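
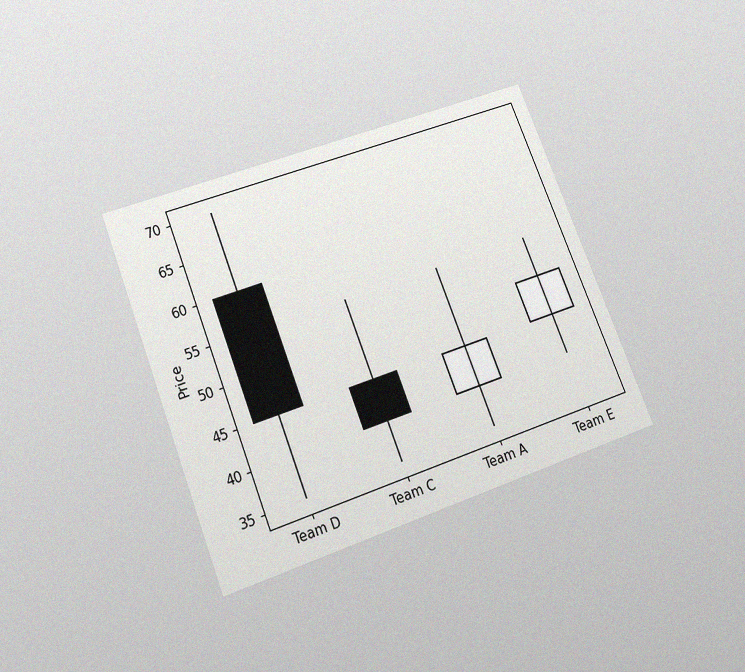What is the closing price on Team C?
40

The chart is tilted about 21° counter-clockwise and viewed slightly from below, with some photo noise. The Team C candle closes at 40.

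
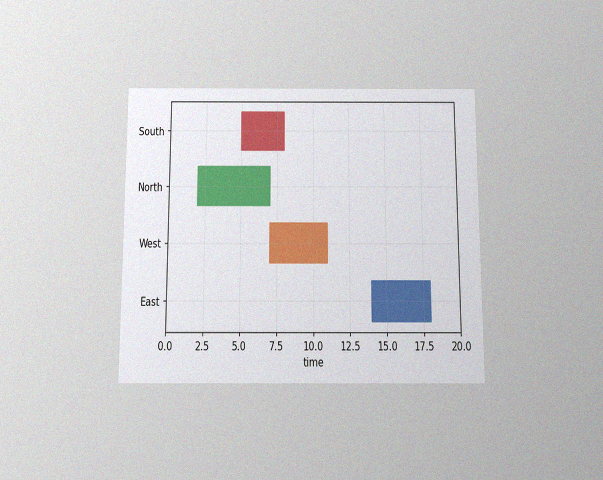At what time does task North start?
2

The chart is viewed slightly from below, with some photo noise. The North bar begins at t=2.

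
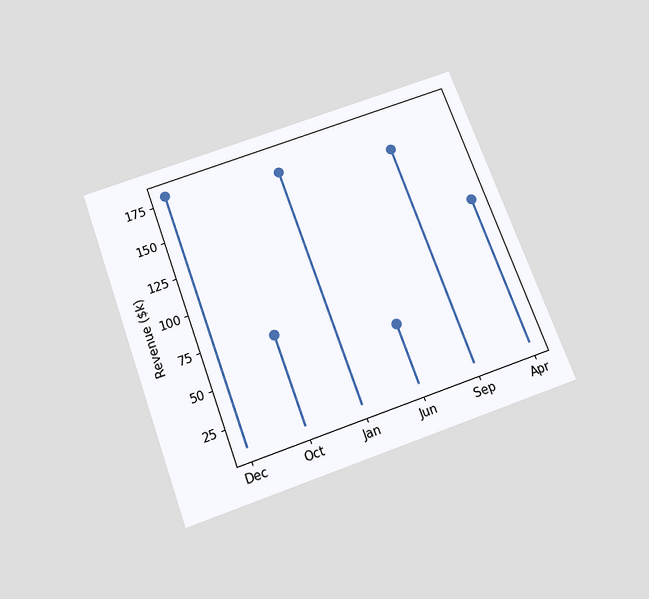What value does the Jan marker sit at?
The chart is tilted about 20° counter-clockwise and viewed slightly from below. The Jan marker sits at $170k.

$170k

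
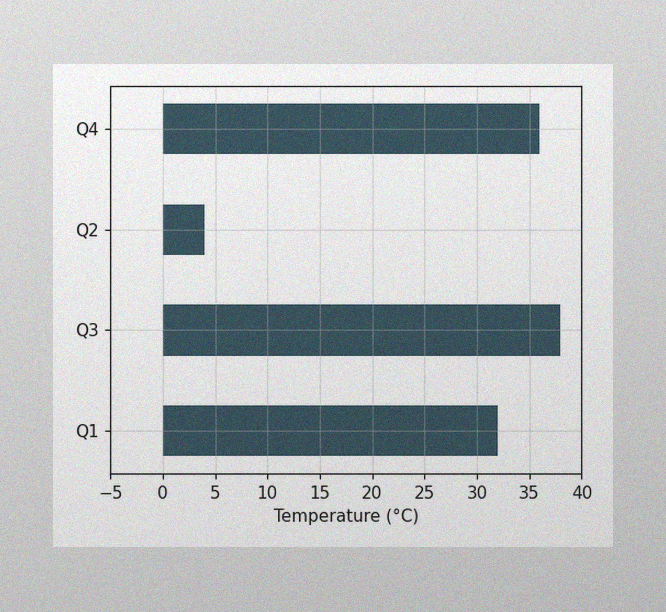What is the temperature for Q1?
32°C

The image has some photo noise and uneven lighting. Reading along the chart's x-axis, the Q1 bar reaches 32°C.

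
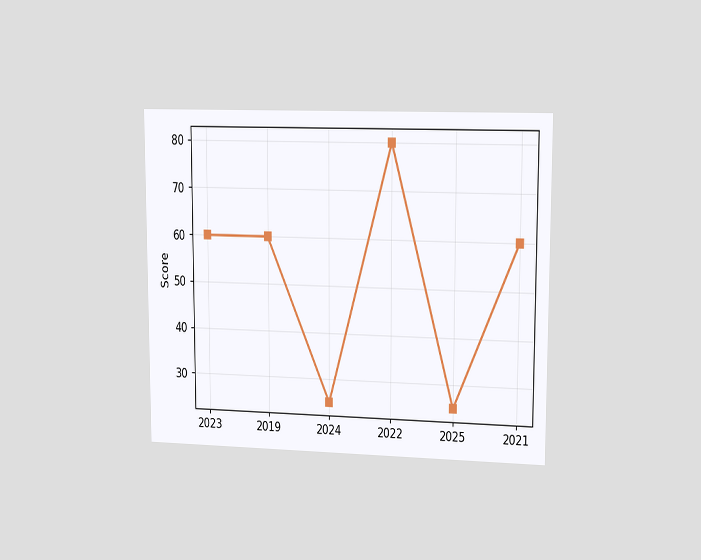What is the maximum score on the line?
80

The chart is viewed slightly from the right. The highest point is at 2022, and reading across to the y-axis gives 80.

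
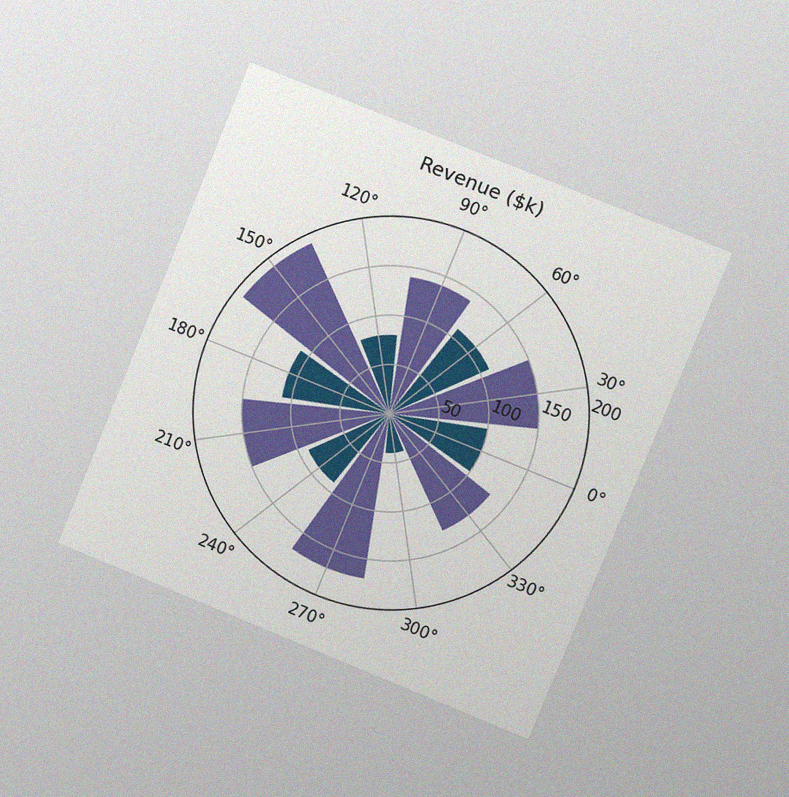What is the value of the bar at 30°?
$150k

The chart is tilted about 22° clockwise and viewed slightly from the right, with some photo noise. The bar at 30° reaches $150k on the radial axis.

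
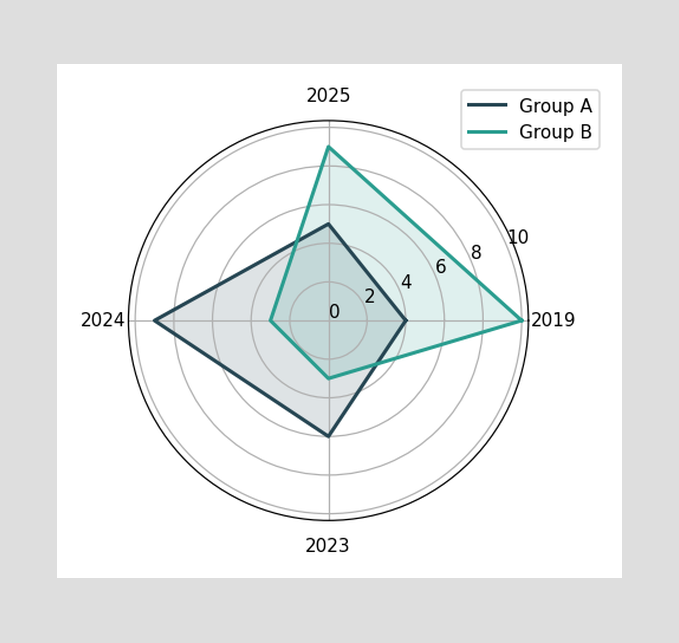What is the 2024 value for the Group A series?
On the 2024 axis, Group A reaches 9.

9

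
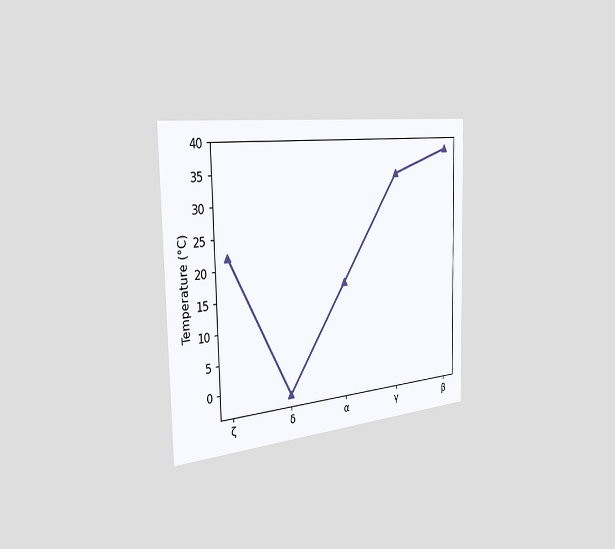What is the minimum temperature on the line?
-2°C

The chart is viewed slightly from the left. The lowest point is at δ, and reading across to the y-axis gives -2°C.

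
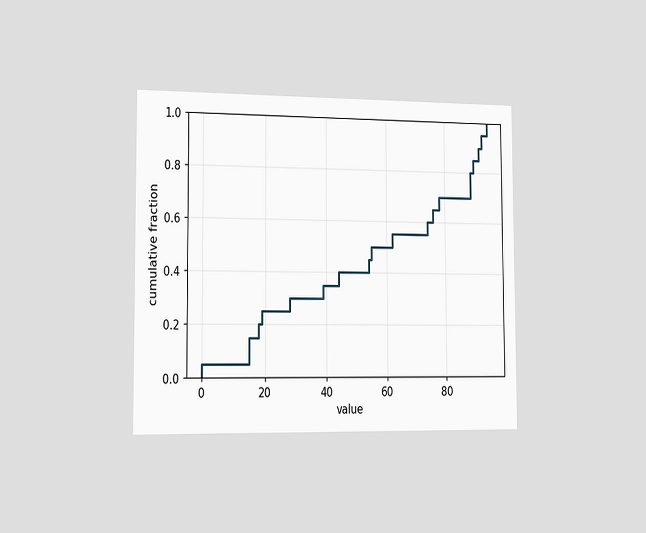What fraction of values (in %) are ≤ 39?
The chart is viewed slightly from the left. At x=39 the ECDF step is at 35%.

35%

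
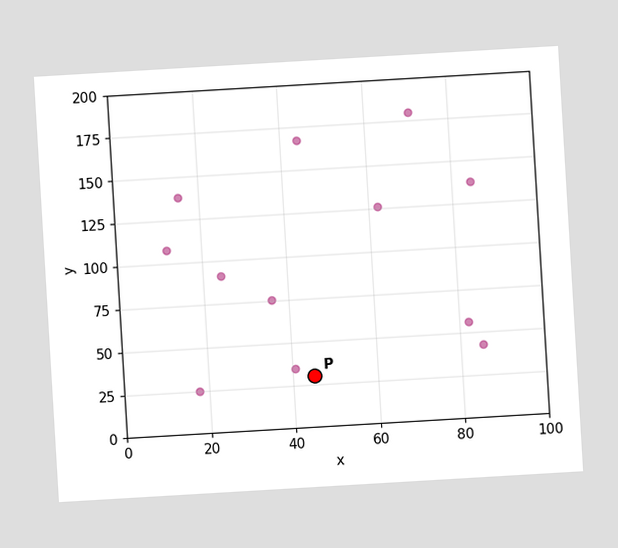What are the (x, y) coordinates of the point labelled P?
The chart is tilted about 3° counter-clockwise. Following the gridlines from P to each axis, P sits at (45, 30).

(45, 30)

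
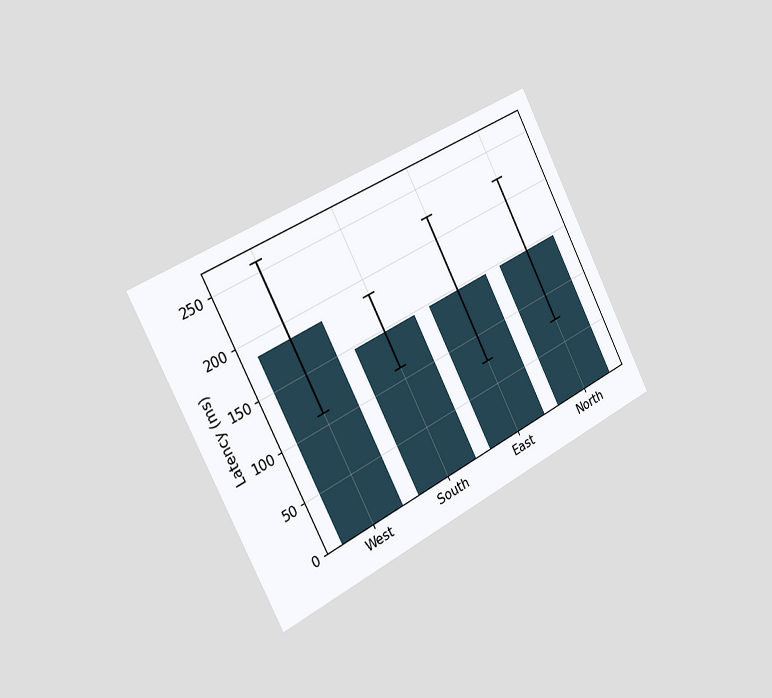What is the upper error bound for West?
The chart is tilted about 27° counter-clockwise and viewed slightly from the left. The West bar's upper whisker reaches 259ms.

259ms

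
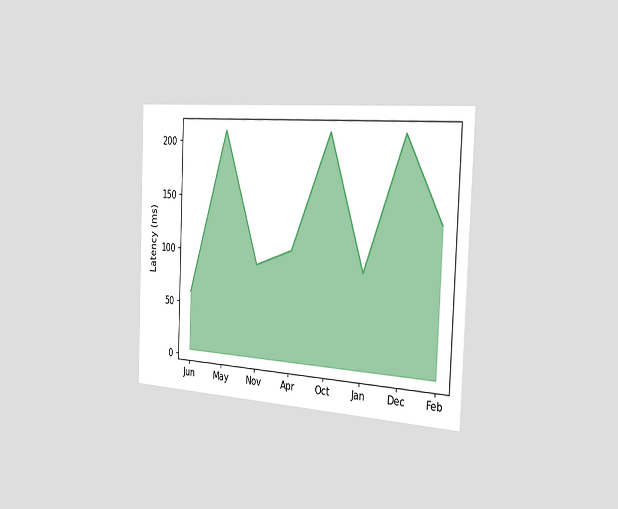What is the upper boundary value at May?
210ms

The chart is tilted about 2° clockwise and viewed slightly from the right. At May the upper boundary is at 210ms.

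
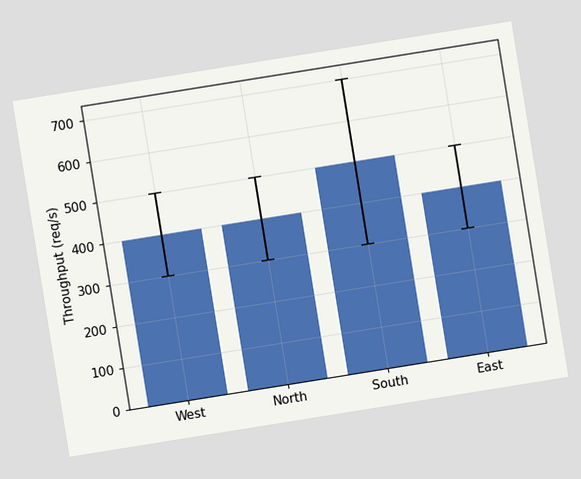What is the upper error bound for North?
The chart is tilted about 9° counter-clockwise. The North bar's upper whisker reaches 500req/s.

500req/s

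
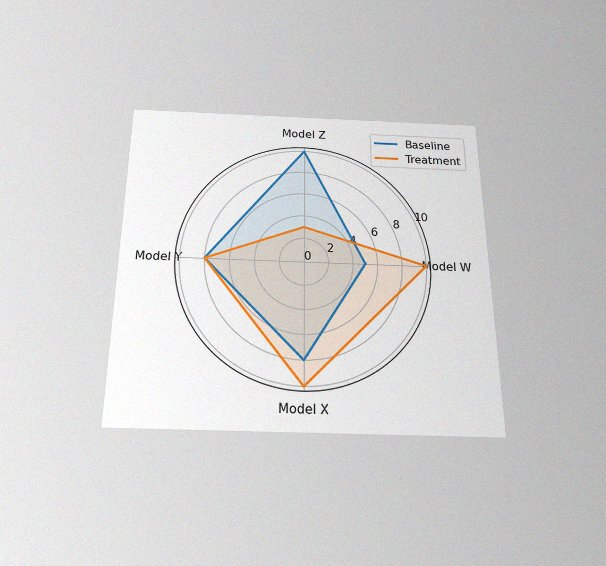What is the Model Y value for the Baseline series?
The chart is viewed slightly from below, with some photo noise. On the Model Y axis, Baseline reaches 8.

8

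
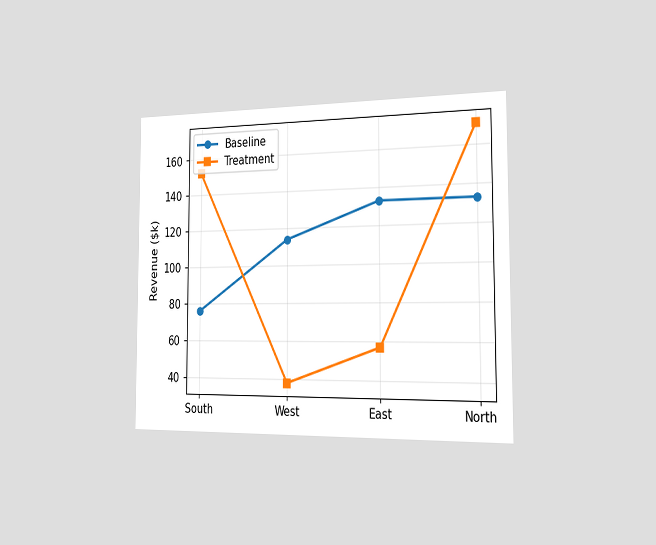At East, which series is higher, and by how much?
The chart is viewed slightly from the right. At East, Baseline sits above the other line by $76k.

Baseline, by $76k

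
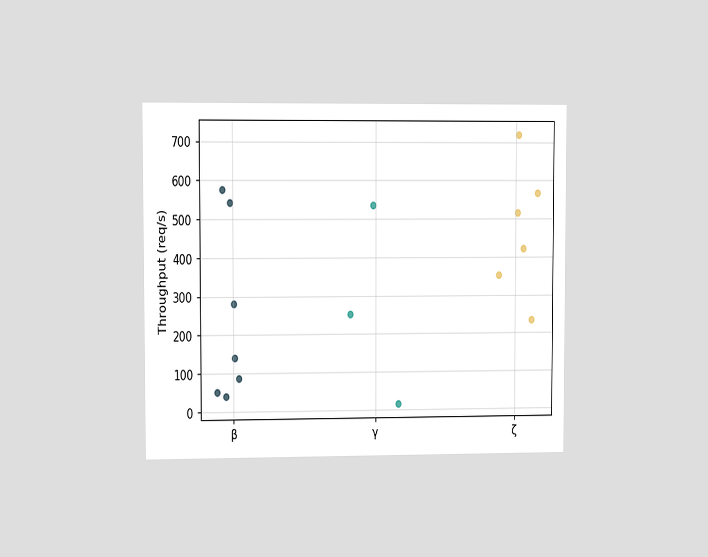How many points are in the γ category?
The chart is viewed at a slight angle. Counting the markers in the γ column gives 3.

3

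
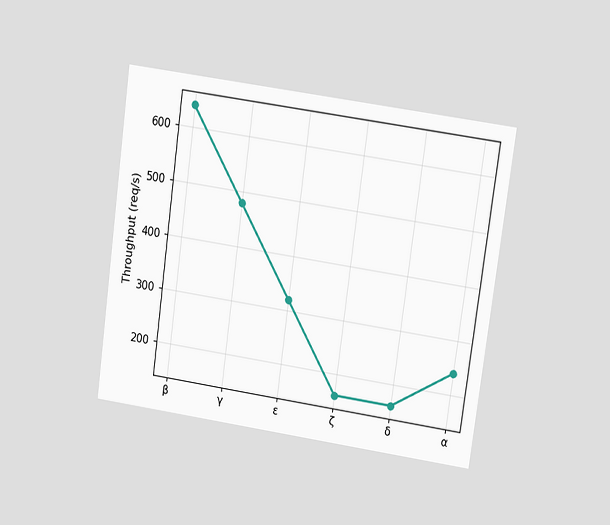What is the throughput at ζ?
160req/s

The chart is tilted about 8° clockwise and viewed at a slight angle. At ζ, the line is at 160req/s.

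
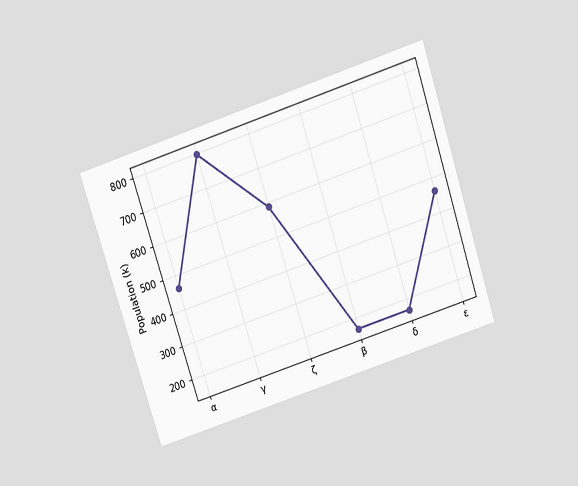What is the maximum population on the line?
The chart is tilted about 18° counter-clockwise and viewed slightly from above. The highest point is at γ, and reading across to the y-axis gives 798k.

798k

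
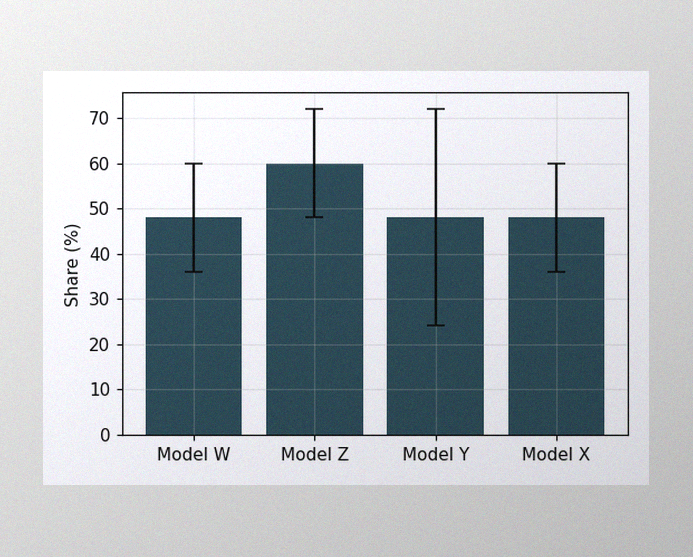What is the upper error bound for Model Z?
72%

The image has some photo noise and uneven lighting. The Model Z bar's upper whisker reaches 72%.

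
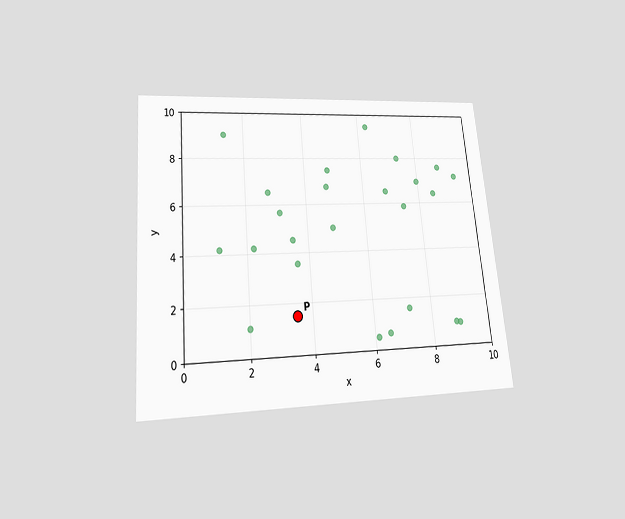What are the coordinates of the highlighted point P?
(3.5, 1.5)

The chart is tilted about 5° counter-clockwise and viewed slightly from below. Following the gridlines from P to each axis, P sits at (3.5, 1.5).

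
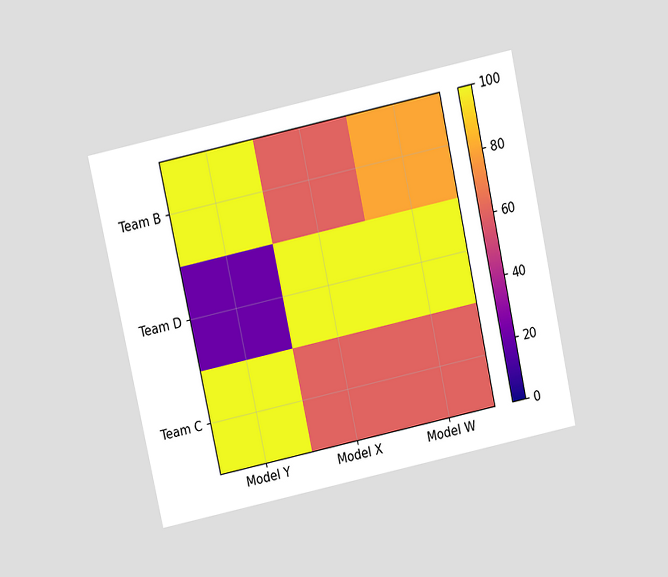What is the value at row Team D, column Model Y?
20

The chart is tilted about 12° counter-clockwise and viewed slightly from above. Matching cell (Team D, Model Y) against the colorbar gives 20.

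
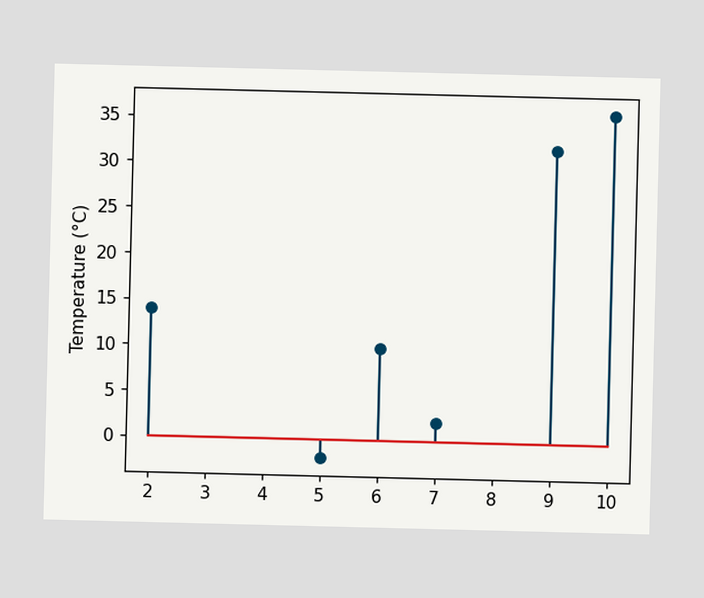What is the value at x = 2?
14°C

The stem at x=2 reaches 14°C.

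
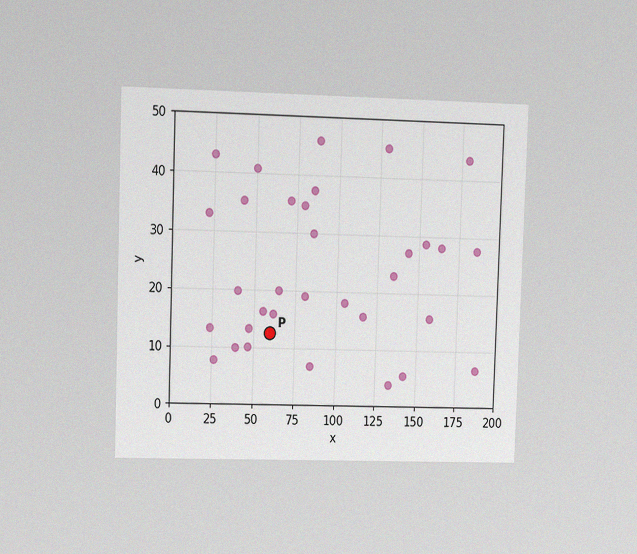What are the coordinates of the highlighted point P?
(60, 12.5)

The chart is viewed slightly from the left, with some photo noise. Following the gridlines from P to each axis, P sits at (60, 12.5).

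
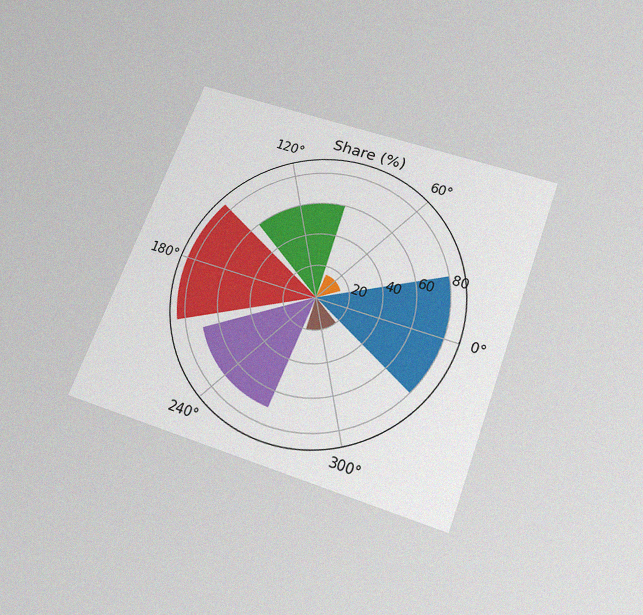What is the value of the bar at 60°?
15%

The chart is tilted about 21° clockwise and viewed slightly from below, with some photo noise. The bar at 60° reaches 15% on the radial axis.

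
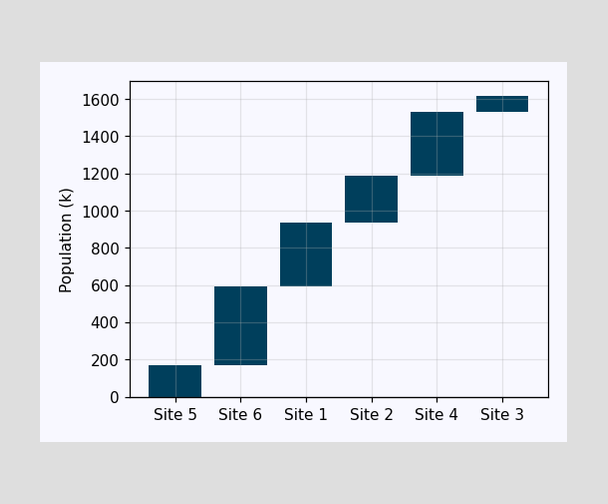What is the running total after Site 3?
After Site 3 the running total reaches 1615k.

1615k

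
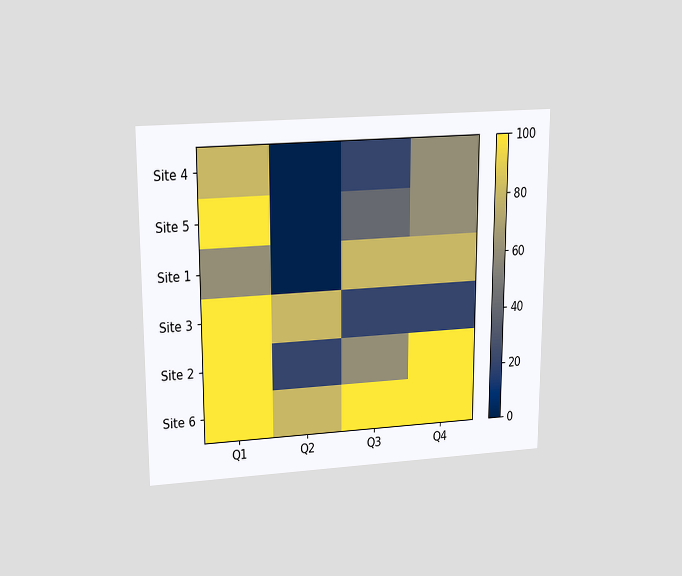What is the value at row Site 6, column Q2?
The chart is viewed slightly from above. Matching cell (Site 6, Q2) against the colorbar gives 80.

80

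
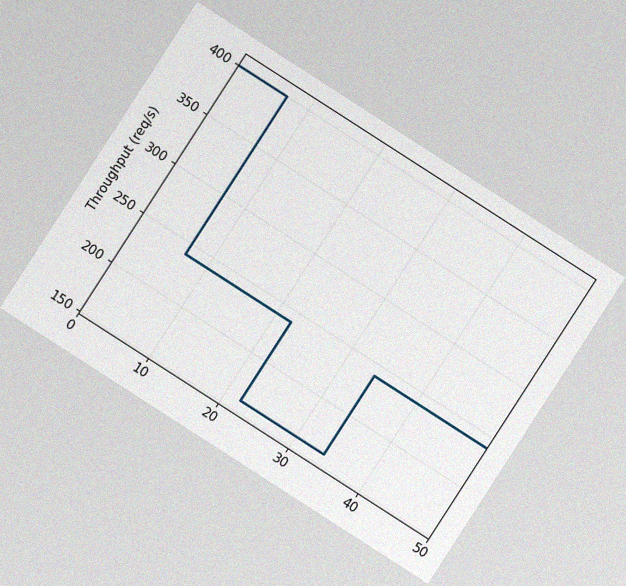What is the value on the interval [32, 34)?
The chart is tilted about 33° clockwise, with some photo noise. On [32, 34) the step sits at 160req/s.

160req/s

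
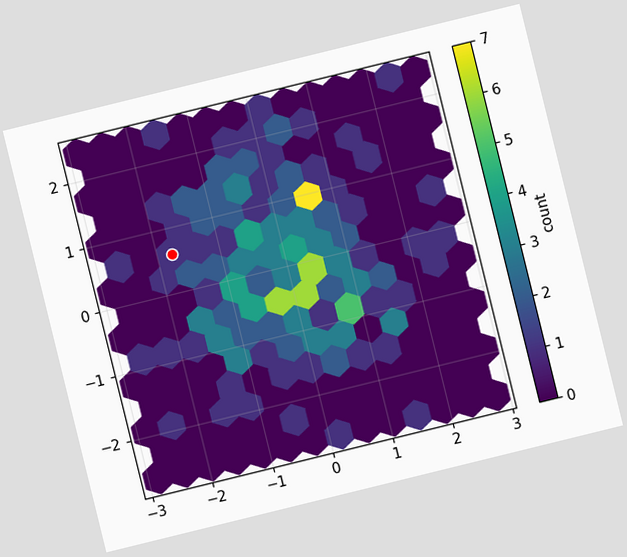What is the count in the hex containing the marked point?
The chart is tilted about 14° counter-clockwise. The marked hex reads 1 on the colorbar.

1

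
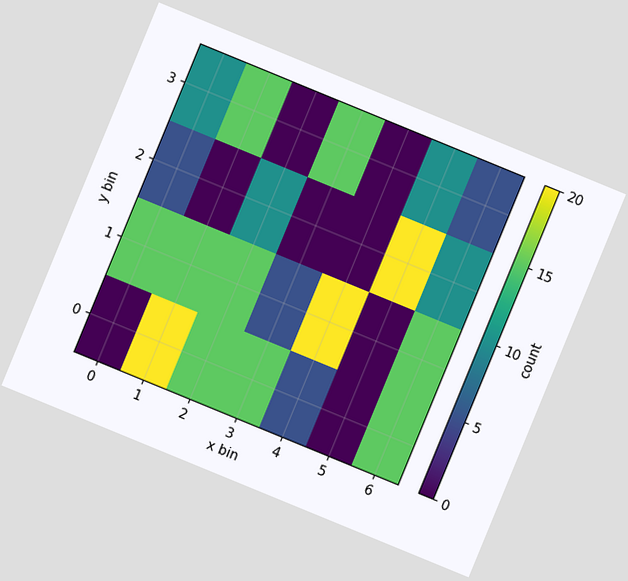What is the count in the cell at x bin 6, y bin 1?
The chart is tilted about 22° clockwise. Matching the cell (6, 1) against the colorbar gives 15.

15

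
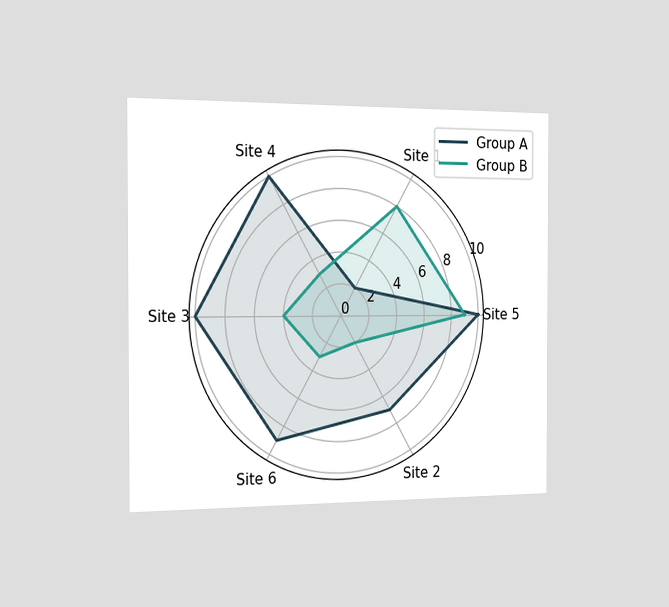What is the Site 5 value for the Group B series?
9

The chart is viewed slightly from the left. On the Site 5 axis, Group B reaches 9.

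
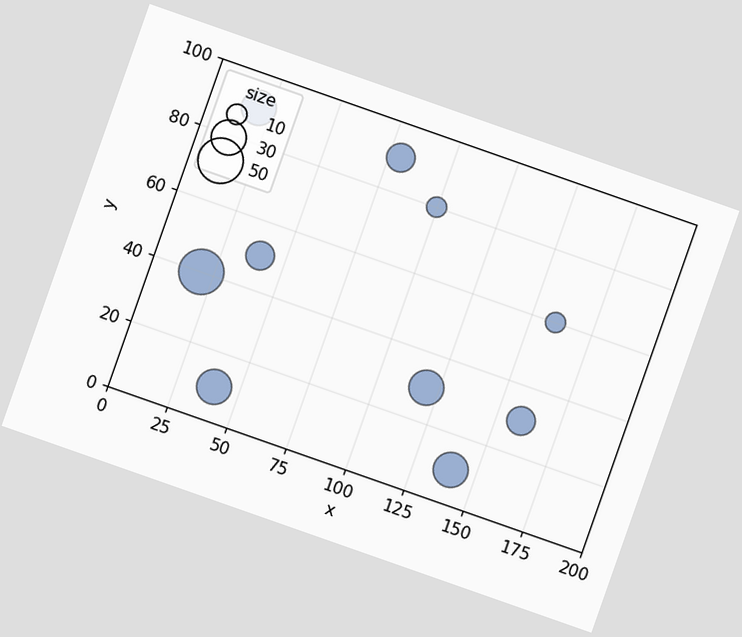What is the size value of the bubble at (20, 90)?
The chart is tilted about 19° clockwise. Matching the bubble at (20, 90) against the size legend gives 30.

30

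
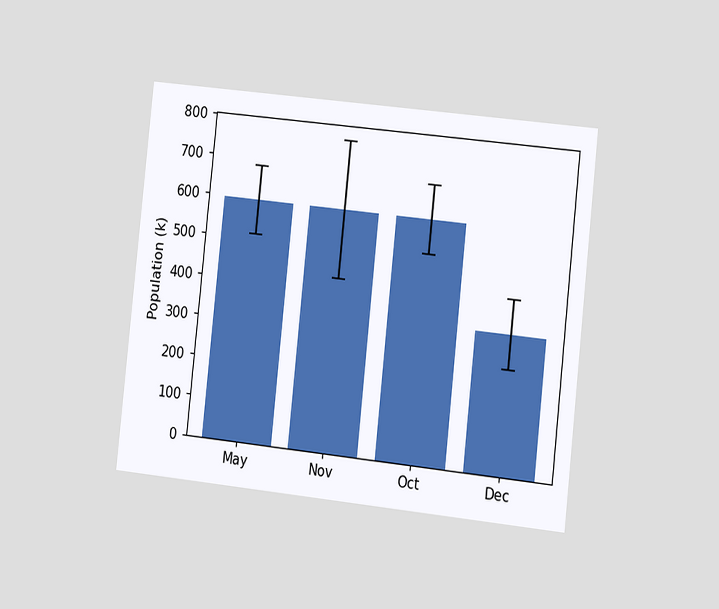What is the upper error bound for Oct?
The chart is tilted about 6° clockwise and viewed slightly from the right. The Oct bar's upper whisker reaches 680k.

680k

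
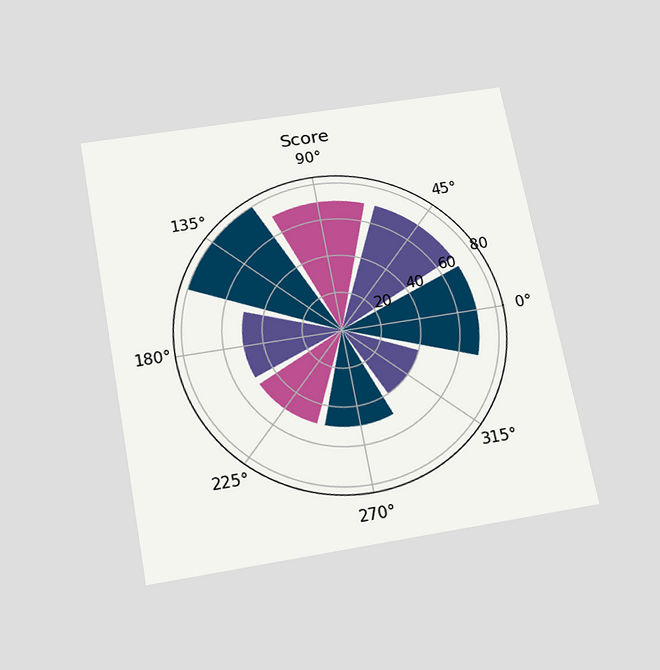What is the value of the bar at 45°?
70

The chart is tilted about 11° counter-clockwise and viewed slightly from below. The bar at 45° reaches 70 on the radial axis.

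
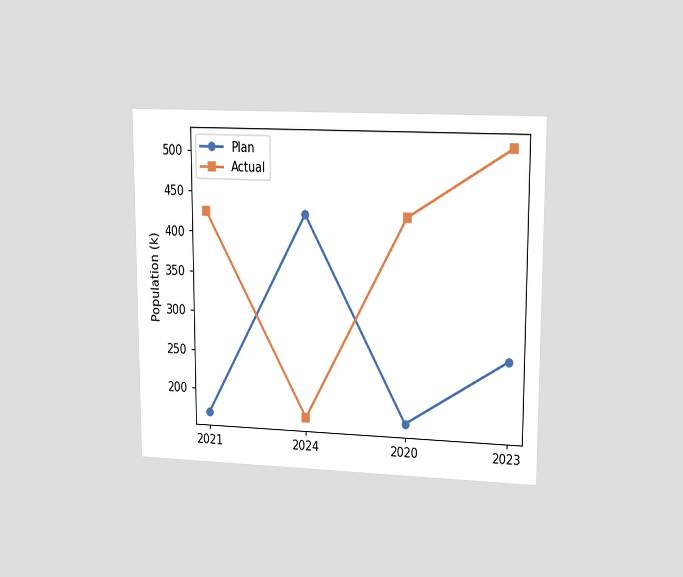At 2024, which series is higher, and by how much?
Plan, by 255k

The chart is viewed at a slight angle. At 2024, Plan sits above the other line by 255k.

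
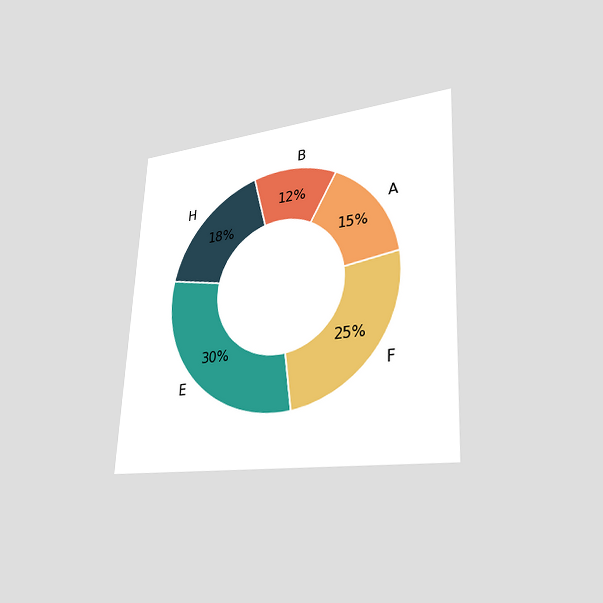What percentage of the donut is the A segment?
15%

The chart is tilted about 3° clockwise and viewed slightly from the right. The A segment takes up 15% of the ring.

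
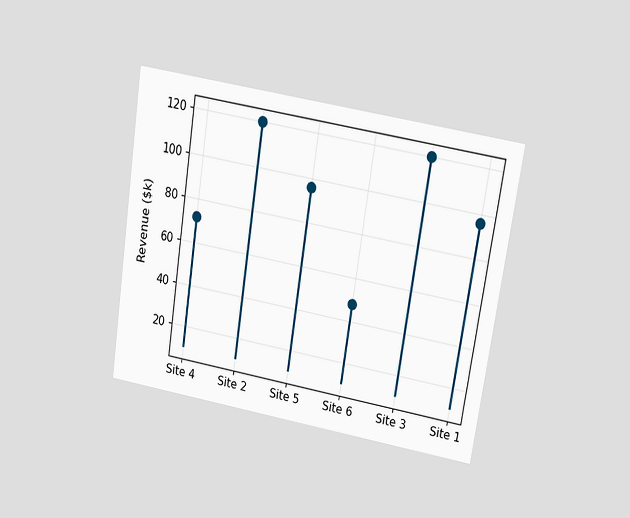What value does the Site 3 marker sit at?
$120k

The chart is tilted about 9° clockwise and viewed slightly from above. The Site 3 marker sits at $120k.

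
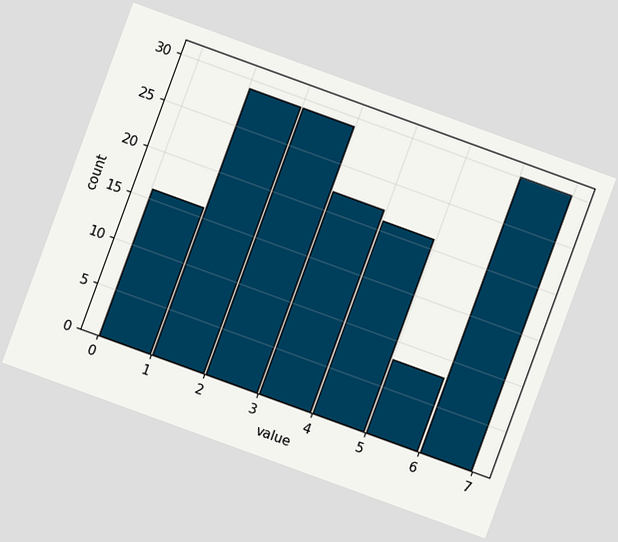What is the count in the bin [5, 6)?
The chart is tilted about 20° clockwise. The [5, 6) bin has height 8.

8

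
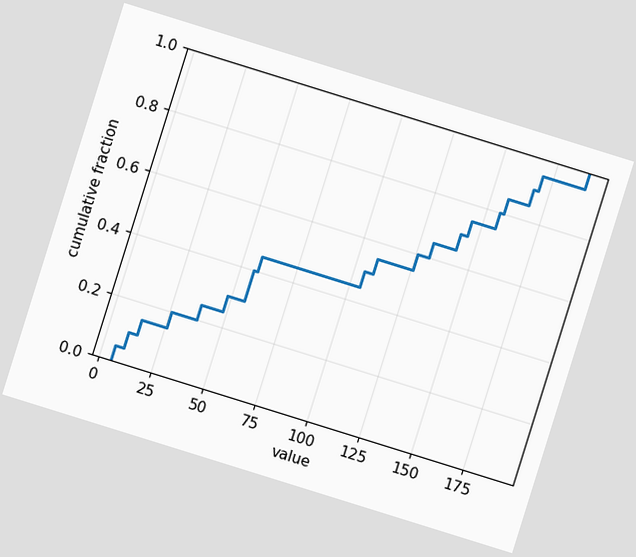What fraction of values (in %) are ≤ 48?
30%

The chart is tilted about 17° clockwise. At x=48 the ECDF step is at 30%.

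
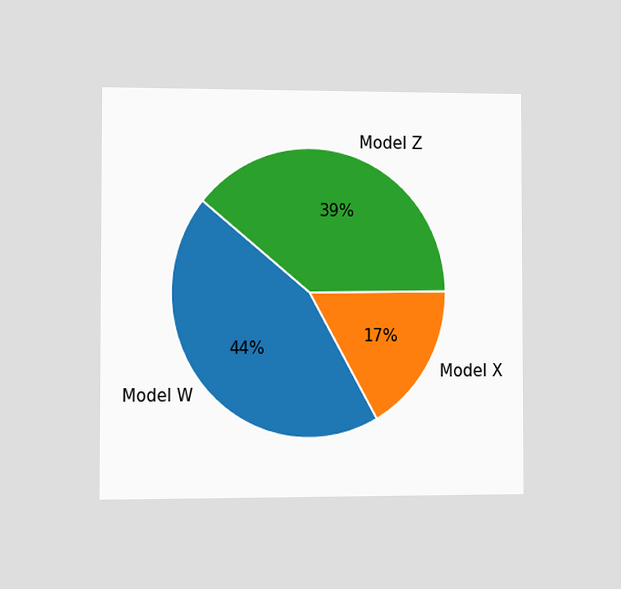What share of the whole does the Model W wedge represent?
The chart is viewed at a slight angle. The Model W slice takes up 44% of the pie.

44%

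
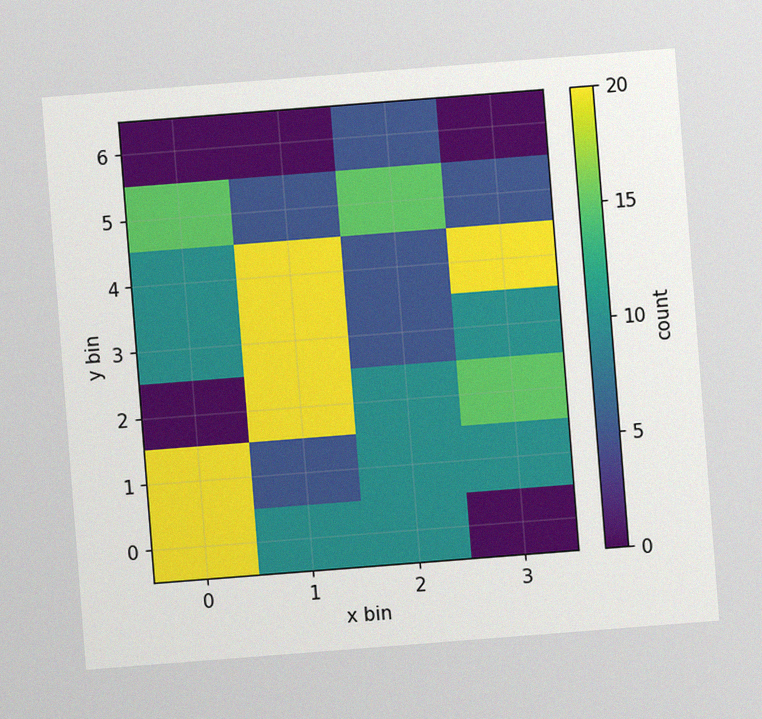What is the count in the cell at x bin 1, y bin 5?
5

The chart is tilted about 4° counter-clockwise, with some photo noise. Matching the cell (1, 5) against the colorbar gives 5.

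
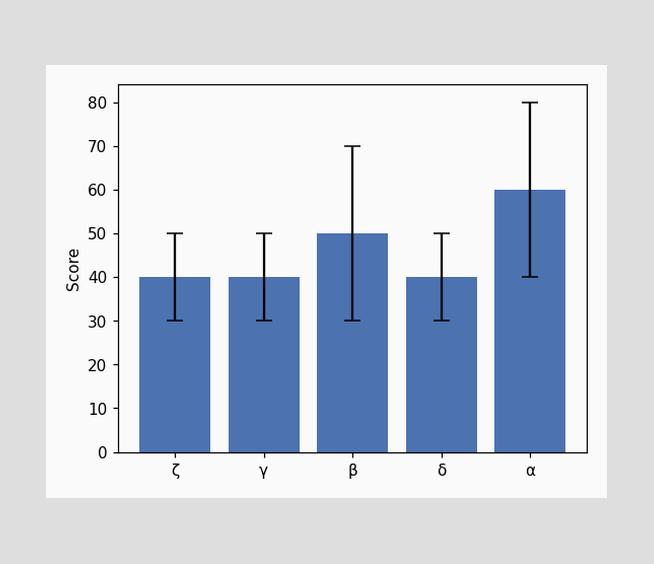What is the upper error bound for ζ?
The ζ bar's upper whisker reaches 50.

50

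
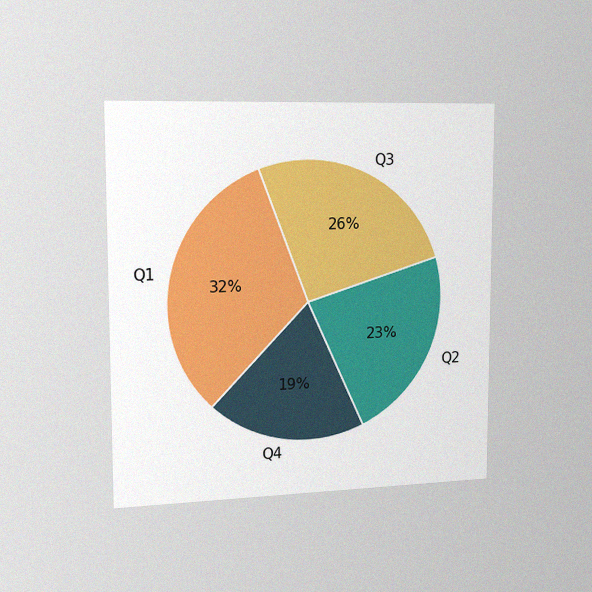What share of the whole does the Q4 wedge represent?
19%

The chart is viewed slightly from the left, with some photo noise. The Q4 slice takes up 19% of the pie.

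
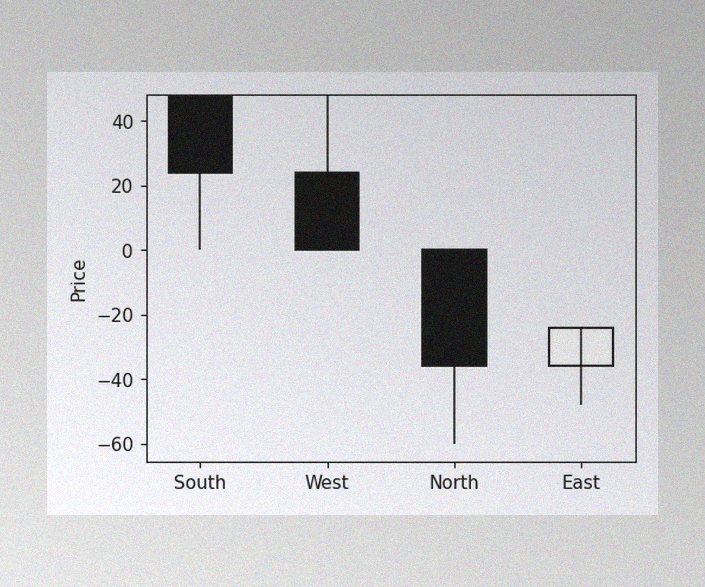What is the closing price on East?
The image has some photo noise and uneven lighting. The East candle closes at -24.

-24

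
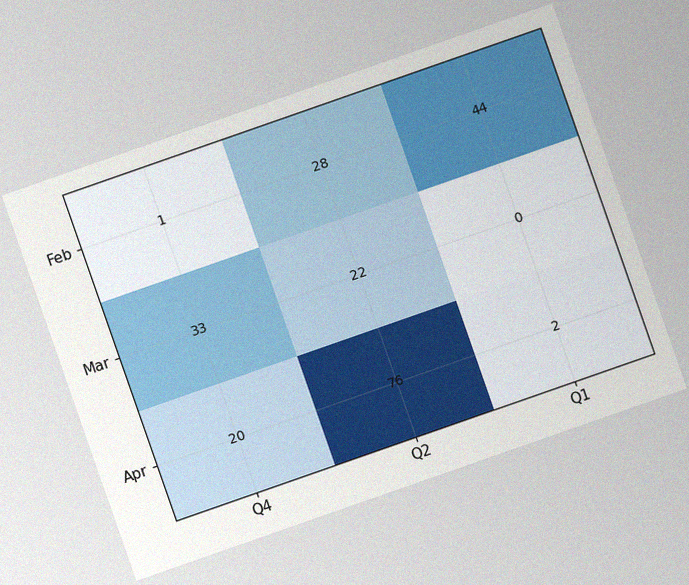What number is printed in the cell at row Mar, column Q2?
22

The chart is tilted about 19° counter-clockwise, with some photo noise. The (Mar, Q2) cell reads 22.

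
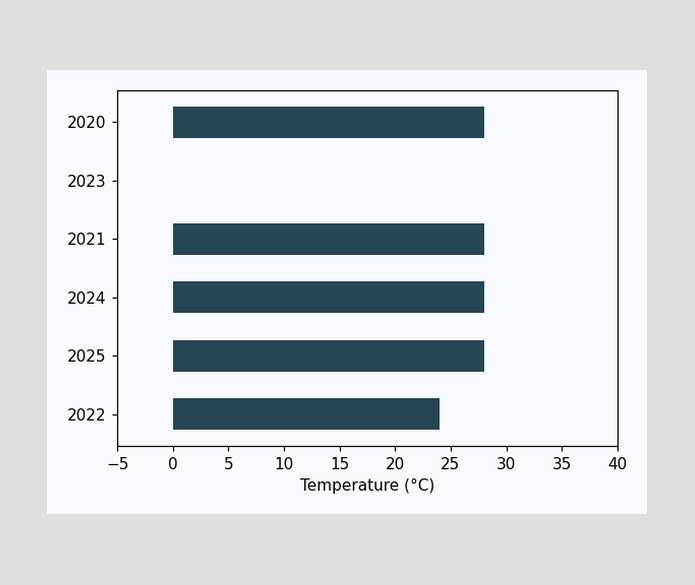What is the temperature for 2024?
28°C

Reading along the chart's x-axis, the 2024 bar reaches 28°C.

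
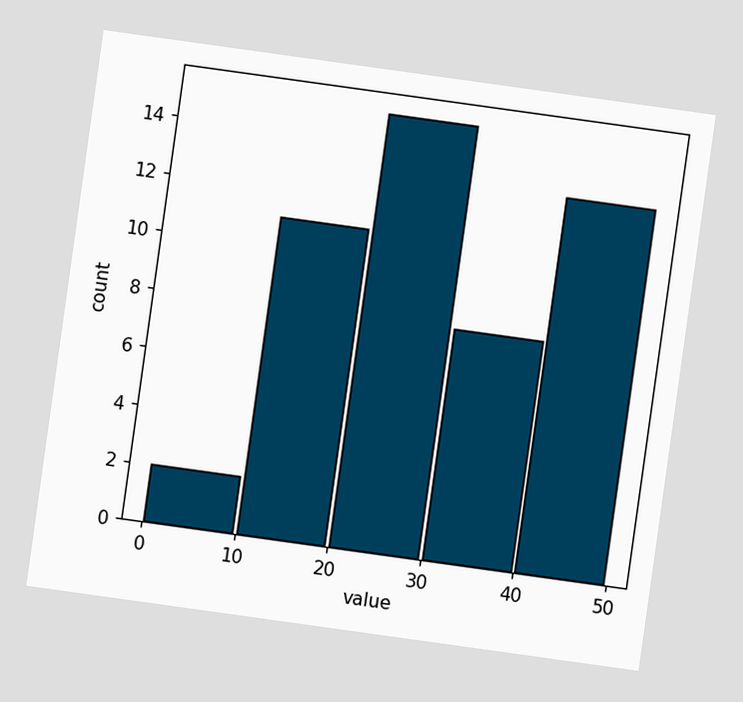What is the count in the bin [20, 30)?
The chart is tilted about 8° clockwise. The [20, 30) bin has height 15.

15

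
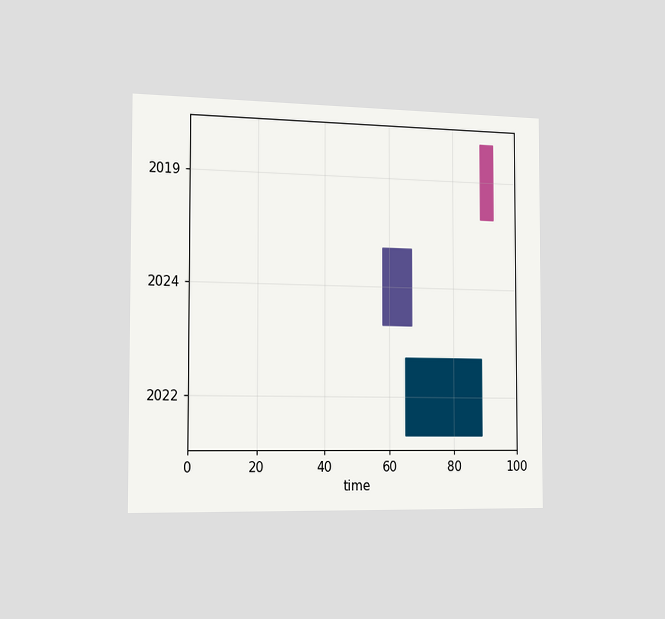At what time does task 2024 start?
58

The chart is viewed slightly from the left. The 2024 bar begins at t=58.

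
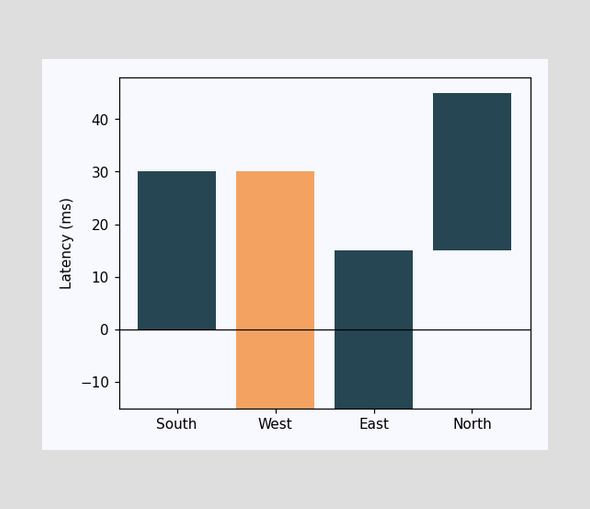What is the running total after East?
After East the running total reaches 15ms.

15ms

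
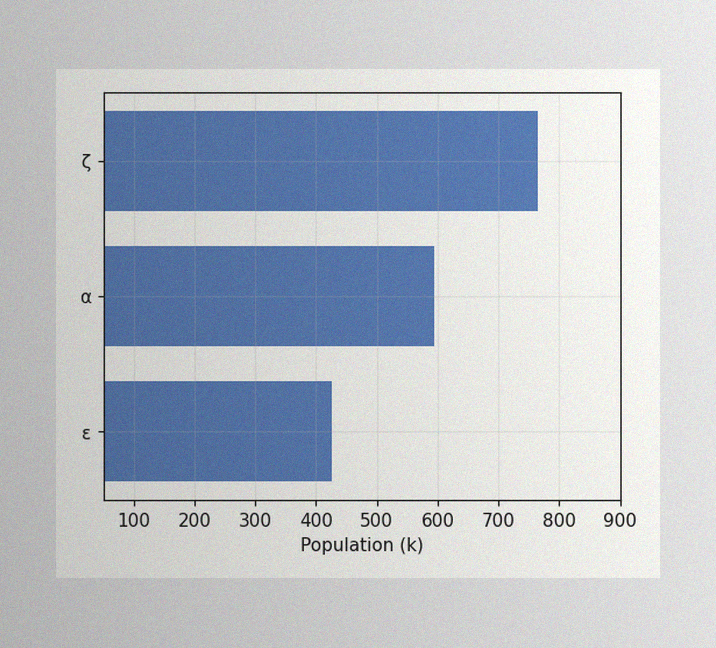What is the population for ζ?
765k

The image has some photo noise and uneven lighting. Reading along the chart's x-axis, the ζ bar reaches 765k.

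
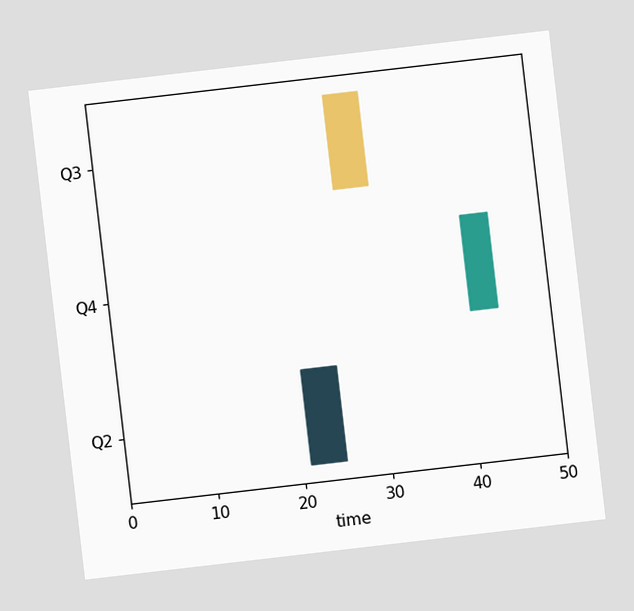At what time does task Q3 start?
27

The chart is tilted about 7° counter-clockwise. The Q3 bar begins at t=27.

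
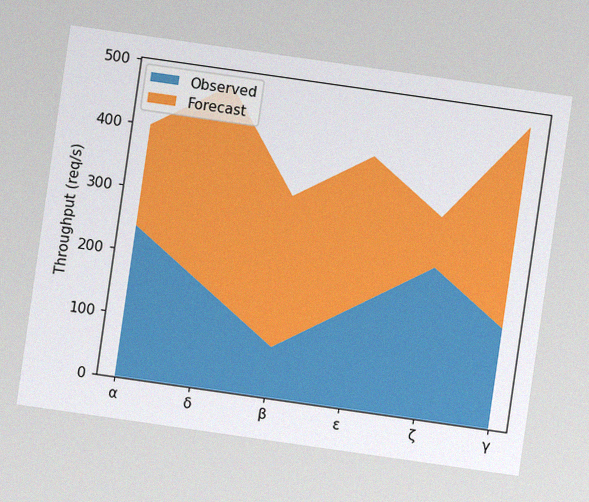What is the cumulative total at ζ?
320req/s

The chart is tilted about 8° clockwise, with some photo noise. The stacked total at ζ reaches 320req/s.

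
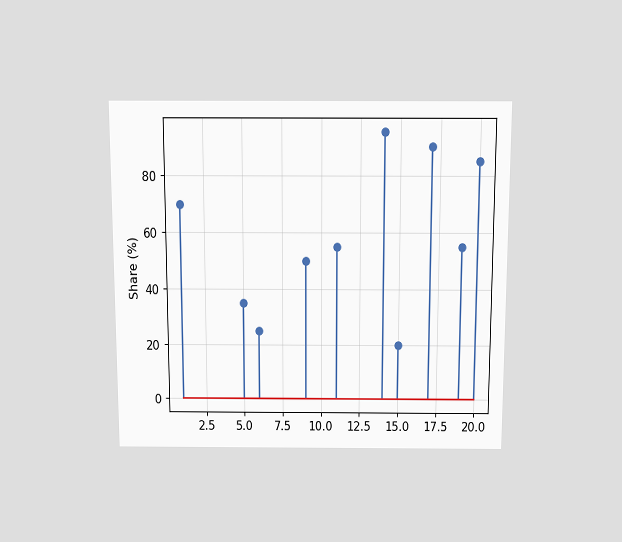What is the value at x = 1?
70%

The chart is viewed slightly from above. The stem at x=1 reaches 70%.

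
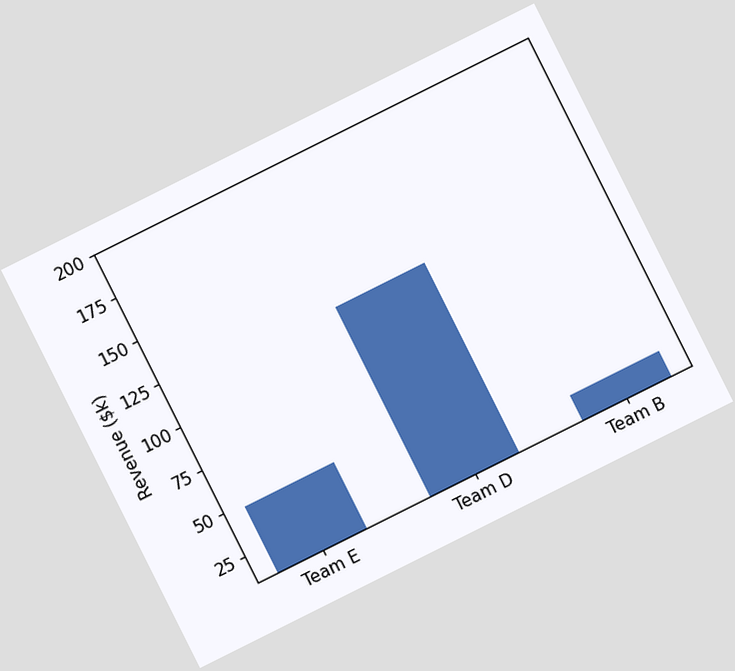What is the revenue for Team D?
The chart is tilted about 27° counter-clockwise. Reading along the chart's y-axis, the Team D bar reaches $120k.

$120k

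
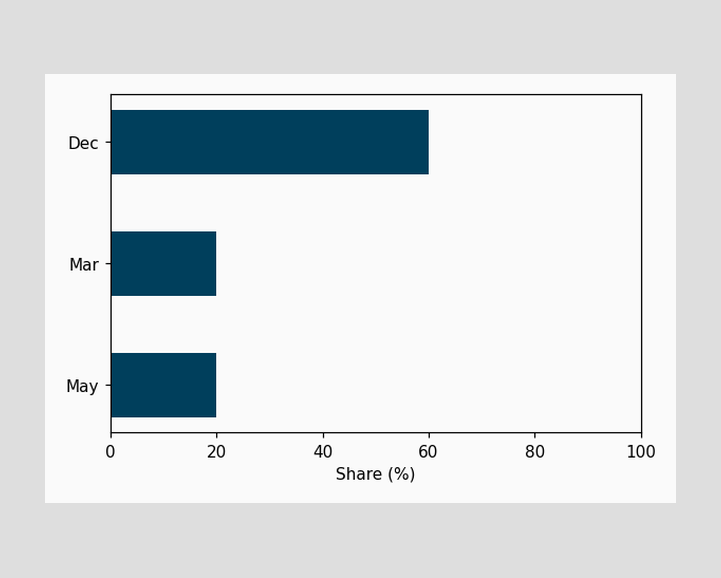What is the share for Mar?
Reading along the chart's x-axis, the Mar bar reaches 20%.

20%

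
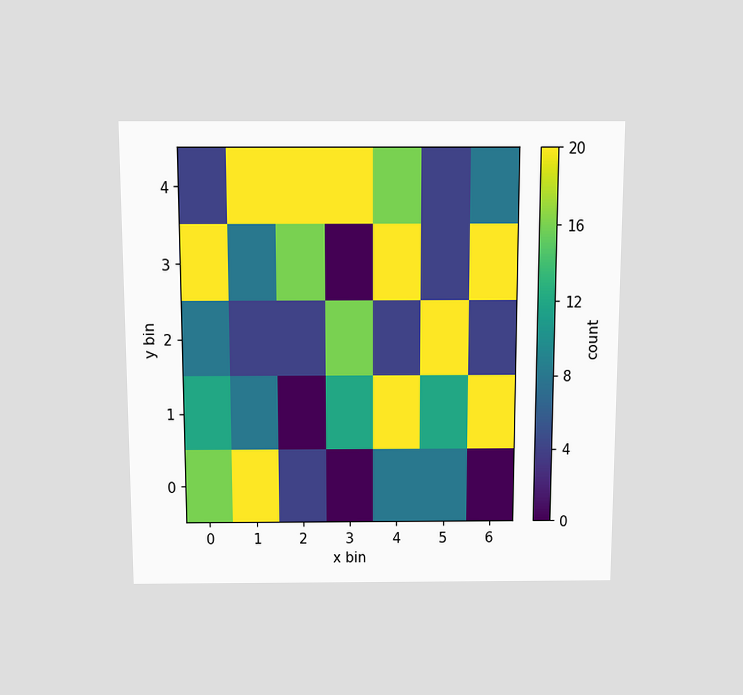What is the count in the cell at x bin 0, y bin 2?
The chart is viewed slightly from above. Matching the cell (0, 2) against the colorbar gives 8.

8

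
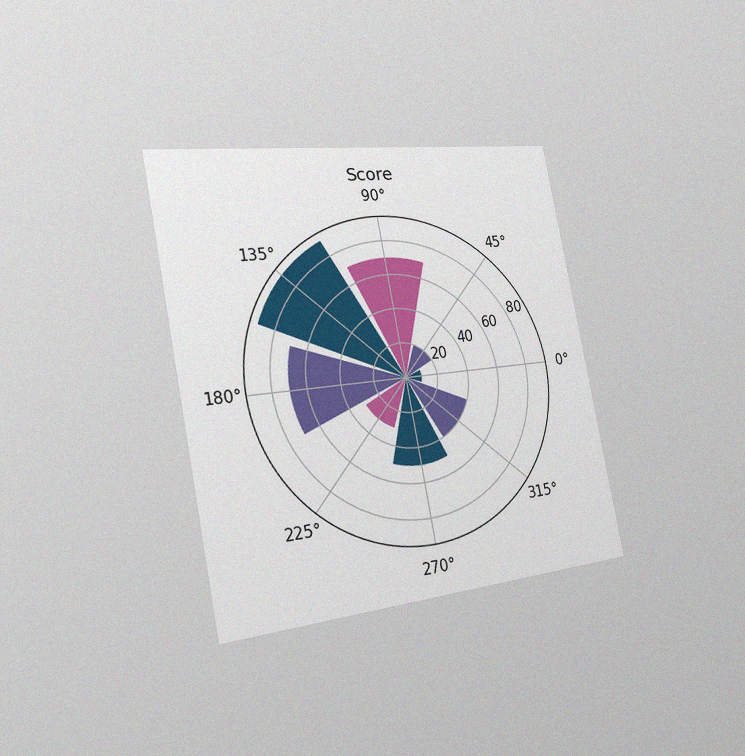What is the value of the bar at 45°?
The chart is tilted about 11° counter-clockwise and viewed slightly from the left, with some photo noise. The bar at 45° reaches 20 on the radial axis.

20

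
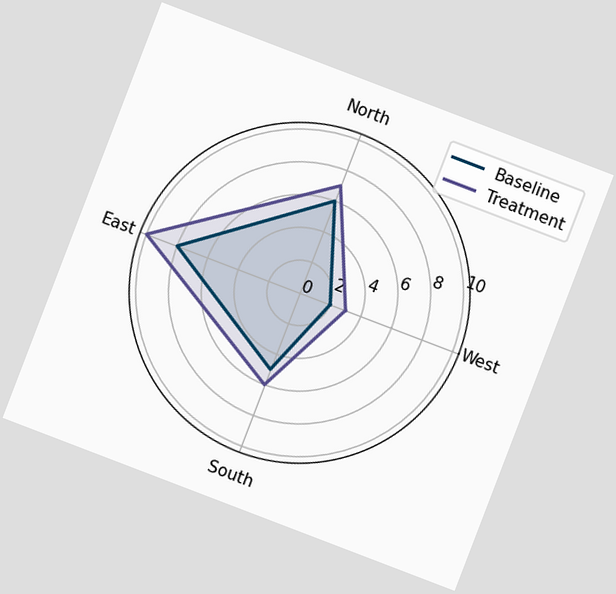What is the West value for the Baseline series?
The chart is tilted about 21° clockwise. On the West axis, Baseline reaches 2.

2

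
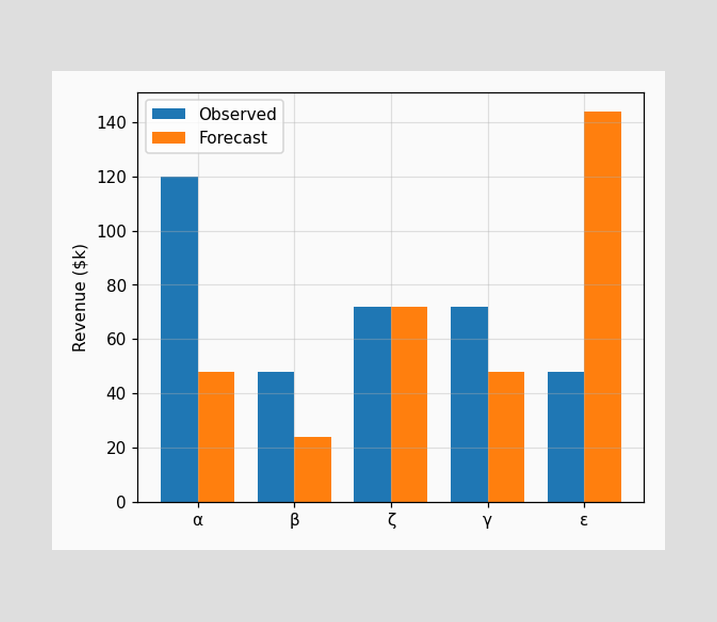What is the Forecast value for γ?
The Forecast bar at γ reaches $48k on the y-axis.

$48k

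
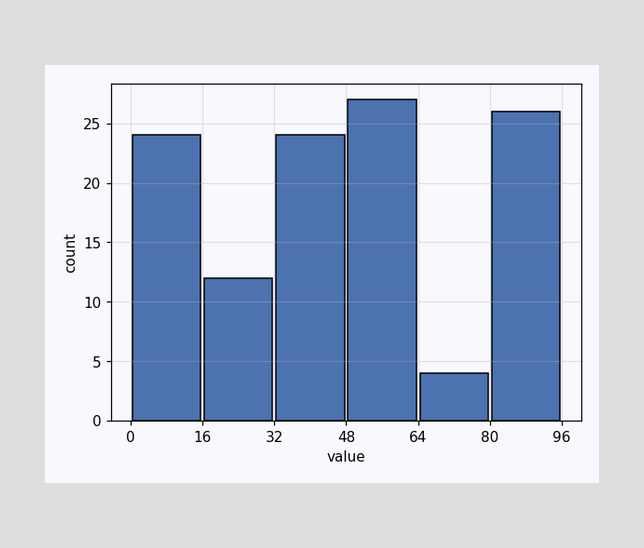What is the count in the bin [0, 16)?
24

The [0, 16) bin has height 24.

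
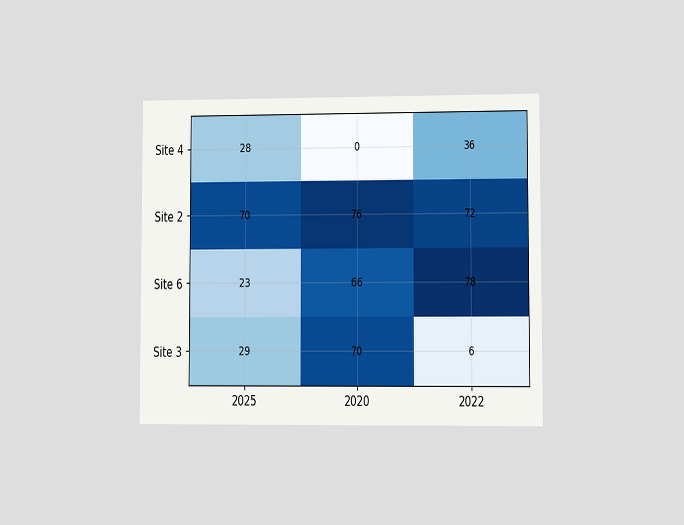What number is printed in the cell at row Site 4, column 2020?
The chart is viewed at a slight angle. The (Site 4, 2020) cell reads 0.

0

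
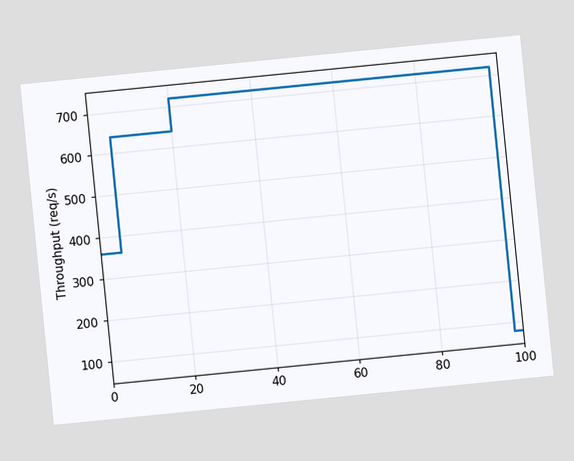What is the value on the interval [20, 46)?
The chart is tilted about 6° counter-clockwise. On [20, 46) the step sits at 720req/s.

720req/s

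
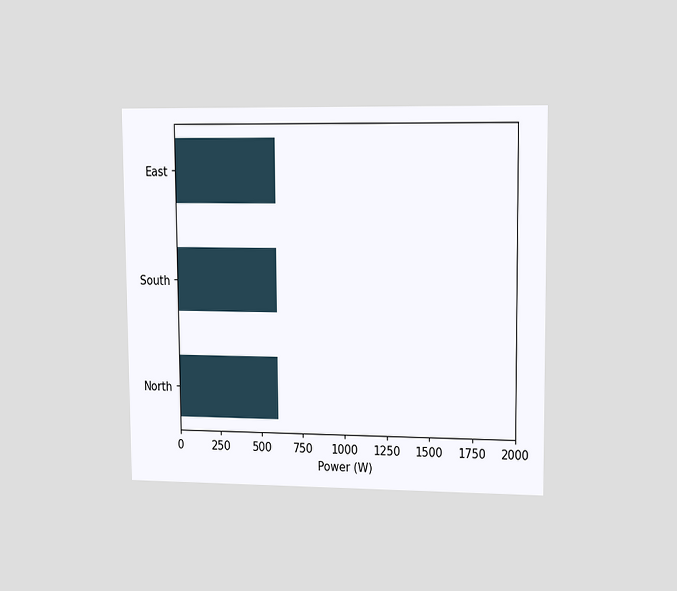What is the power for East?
600W

The chart is viewed slightly from the right. Reading along the chart's x-axis, the East bar reaches 600W.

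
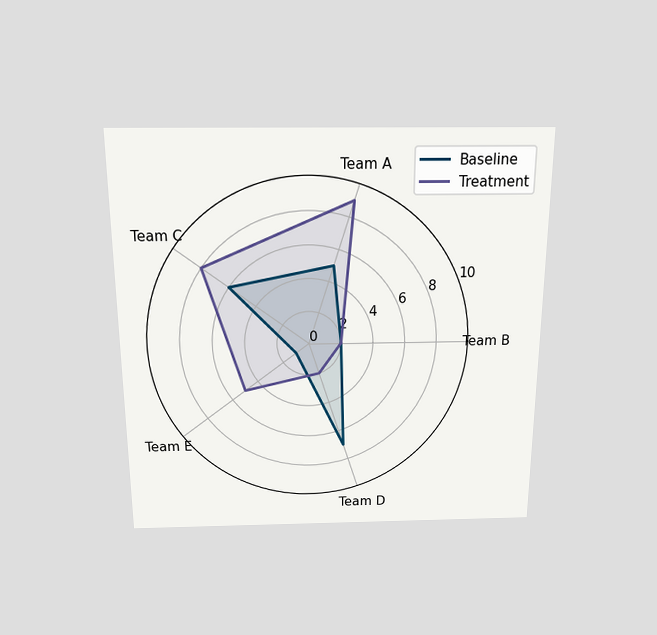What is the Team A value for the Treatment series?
The chart is viewed slightly from above. On the Team A axis, Treatment reaches 9.

9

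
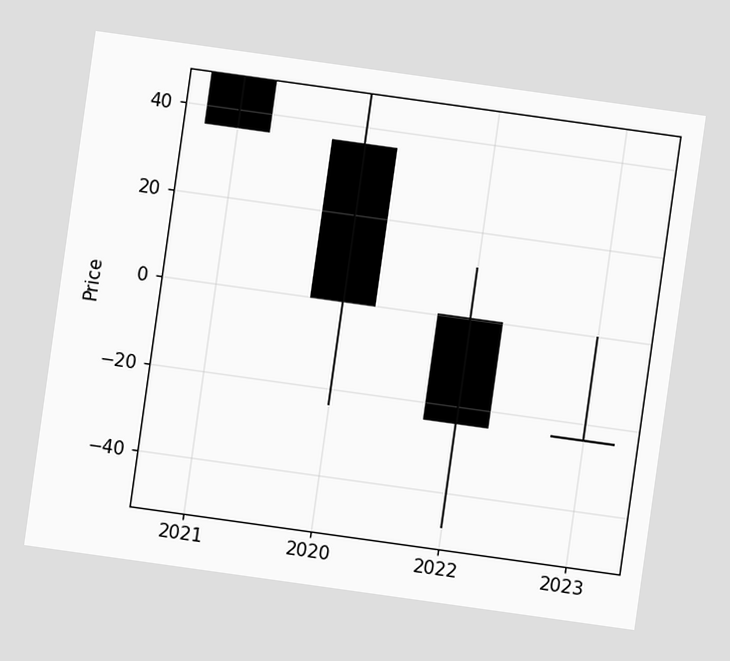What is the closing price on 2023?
The chart is tilted about 8° clockwise. The 2023 candle closes at -24.

-24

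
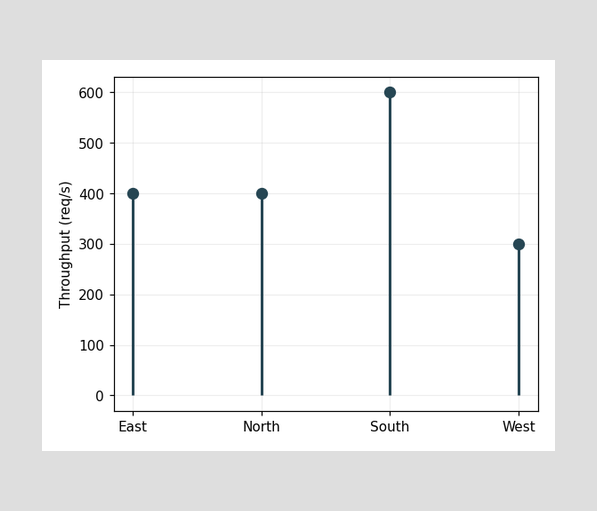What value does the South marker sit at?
The South marker sits at 600req/s.

600req/s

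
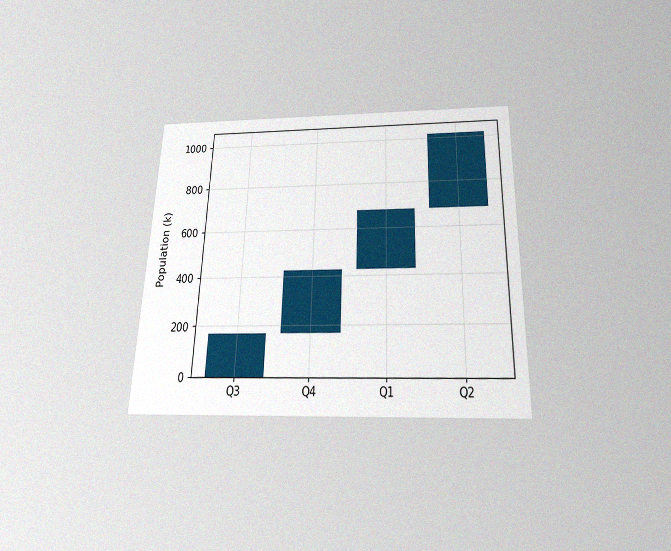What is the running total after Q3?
The chart is viewed slightly from below, with some photo noise. After Q3 the running total reaches 170k.

170k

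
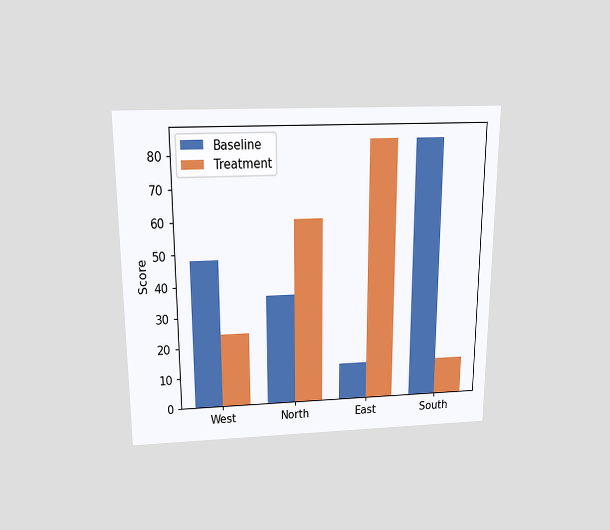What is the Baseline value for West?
The chart is viewed slightly from above. The Baseline bar at West reaches 48 on the y-axis.

48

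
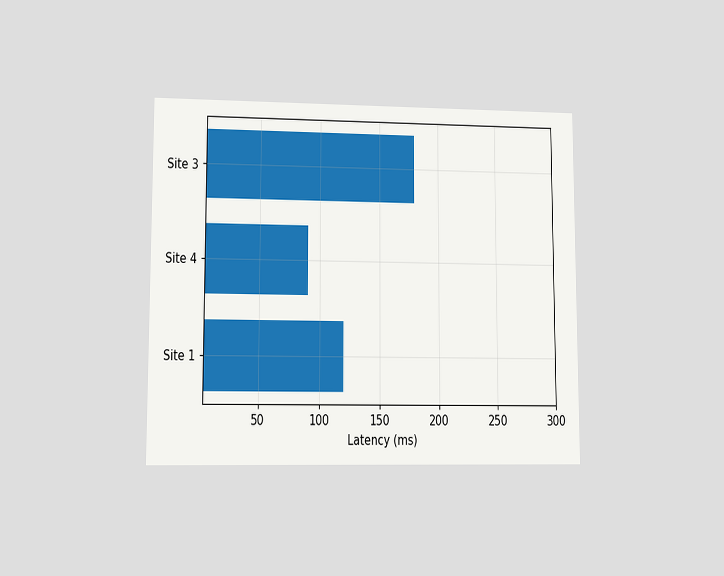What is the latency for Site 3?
180ms

The chart is viewed at a slight angle. Reading along the chart's x-axis, the Site 3 bar reaches 180ms.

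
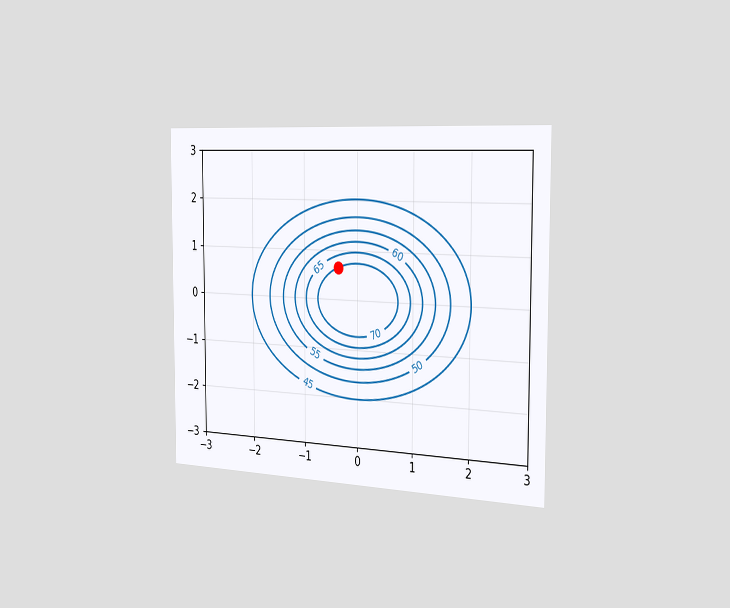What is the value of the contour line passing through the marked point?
The chart is viewed slightly from the right. The marked point sits on the contour labelled 70.

70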